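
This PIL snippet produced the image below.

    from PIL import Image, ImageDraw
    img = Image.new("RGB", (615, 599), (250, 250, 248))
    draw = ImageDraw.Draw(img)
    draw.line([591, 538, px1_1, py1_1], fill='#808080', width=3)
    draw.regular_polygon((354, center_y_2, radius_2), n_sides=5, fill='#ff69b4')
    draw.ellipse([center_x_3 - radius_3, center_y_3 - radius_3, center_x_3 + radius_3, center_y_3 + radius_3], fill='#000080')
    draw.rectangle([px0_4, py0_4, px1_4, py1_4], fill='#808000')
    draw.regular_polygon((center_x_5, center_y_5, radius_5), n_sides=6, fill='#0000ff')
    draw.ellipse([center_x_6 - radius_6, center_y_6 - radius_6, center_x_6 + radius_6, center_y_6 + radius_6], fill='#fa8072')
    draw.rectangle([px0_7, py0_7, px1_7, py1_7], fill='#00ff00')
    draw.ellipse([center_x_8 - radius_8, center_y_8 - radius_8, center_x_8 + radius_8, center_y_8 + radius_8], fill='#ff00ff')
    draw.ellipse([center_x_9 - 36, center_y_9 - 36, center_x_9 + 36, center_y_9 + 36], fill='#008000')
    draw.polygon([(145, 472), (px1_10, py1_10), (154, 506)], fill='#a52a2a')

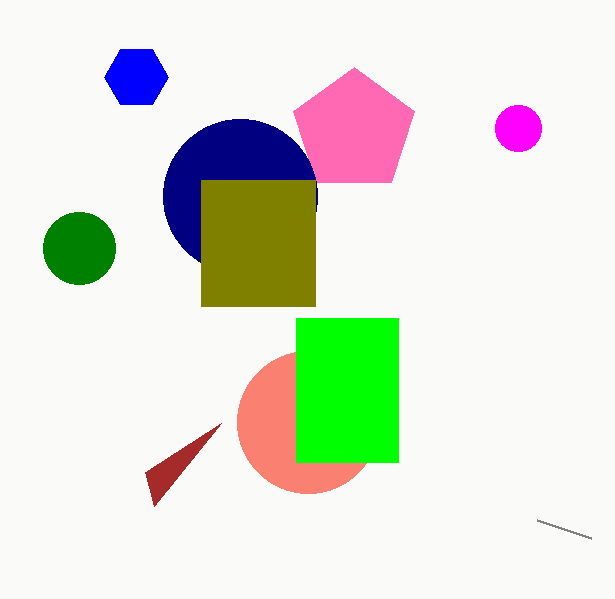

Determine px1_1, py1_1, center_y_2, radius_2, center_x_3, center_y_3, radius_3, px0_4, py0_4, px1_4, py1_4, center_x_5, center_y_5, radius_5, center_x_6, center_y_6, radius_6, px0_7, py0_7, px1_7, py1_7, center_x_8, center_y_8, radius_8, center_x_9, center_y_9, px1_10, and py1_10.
px1_1 = 537
py1_1 = 520
center_y_2 = 131
radius_2 = 64
center_x_3 = 240
center_y_3 = 196
radius_3 = 77
px0_4 = 201
py0_4 = 180
px1_4 = 315
py1_4 = 306
center_x_5 = 136
center_y_5 = 77
radius_5 = 32
center_x_6 = 308
center_y_6 = 422
radius_6 = 71
px0_7 = 296
py0_7 = 318
px1_7 = 398
py1_7 = 462
center_x_8 = 518
center_y_8 = 128
radius_8 = 23
center_x_9 = 79
center_y_9 = 248
px1_10 = 221
py1_10 = 423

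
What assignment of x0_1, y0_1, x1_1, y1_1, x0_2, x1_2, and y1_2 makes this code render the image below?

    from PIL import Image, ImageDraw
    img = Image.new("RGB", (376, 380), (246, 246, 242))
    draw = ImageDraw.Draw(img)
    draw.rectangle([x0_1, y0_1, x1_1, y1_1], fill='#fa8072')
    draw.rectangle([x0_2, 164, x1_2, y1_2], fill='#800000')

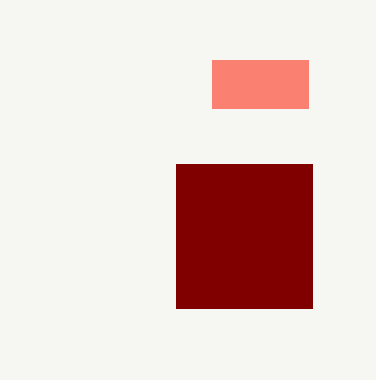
x0_1 = 212, y0_1 = 60, x1_1 = 308, y1_1 = 108, x0_2 = 176, x1_2 = 312, y1_2 = 308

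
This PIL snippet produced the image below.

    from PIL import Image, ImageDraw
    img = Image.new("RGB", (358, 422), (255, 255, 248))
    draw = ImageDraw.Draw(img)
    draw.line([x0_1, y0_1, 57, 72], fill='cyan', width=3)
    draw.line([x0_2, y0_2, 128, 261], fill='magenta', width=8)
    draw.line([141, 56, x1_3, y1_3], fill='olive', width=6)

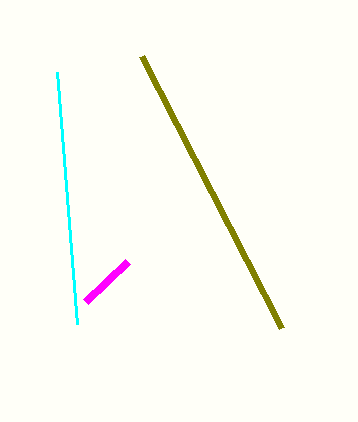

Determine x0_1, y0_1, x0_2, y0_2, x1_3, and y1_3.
x0_1 = 77, y0_1 = 324, x0_2 = 86, y0_2 = 301, x1_3 = 281, y1_3 = 328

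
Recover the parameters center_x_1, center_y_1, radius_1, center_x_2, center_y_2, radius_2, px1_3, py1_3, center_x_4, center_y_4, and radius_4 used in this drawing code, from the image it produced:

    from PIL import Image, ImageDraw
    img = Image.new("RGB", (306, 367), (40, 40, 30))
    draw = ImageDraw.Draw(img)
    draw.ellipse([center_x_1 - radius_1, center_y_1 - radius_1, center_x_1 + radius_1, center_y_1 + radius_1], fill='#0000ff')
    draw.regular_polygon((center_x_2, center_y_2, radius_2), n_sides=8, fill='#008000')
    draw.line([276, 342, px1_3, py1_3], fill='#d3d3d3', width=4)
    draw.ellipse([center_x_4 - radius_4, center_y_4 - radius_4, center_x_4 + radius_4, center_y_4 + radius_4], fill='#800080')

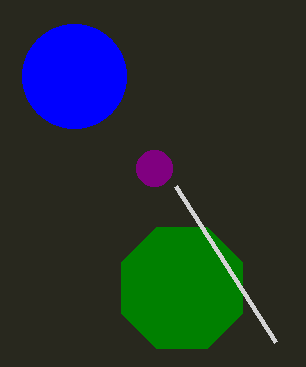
center_x_1 = 74
center_y_1 = 76
radius_1 = 52
center_x_2 = 182
center_y_2 = 288
radius_2 = 66
px1_3 = 176
py1_3 = 186
center_x_4 = 154
center_y_4 = 168
radius_4 = 18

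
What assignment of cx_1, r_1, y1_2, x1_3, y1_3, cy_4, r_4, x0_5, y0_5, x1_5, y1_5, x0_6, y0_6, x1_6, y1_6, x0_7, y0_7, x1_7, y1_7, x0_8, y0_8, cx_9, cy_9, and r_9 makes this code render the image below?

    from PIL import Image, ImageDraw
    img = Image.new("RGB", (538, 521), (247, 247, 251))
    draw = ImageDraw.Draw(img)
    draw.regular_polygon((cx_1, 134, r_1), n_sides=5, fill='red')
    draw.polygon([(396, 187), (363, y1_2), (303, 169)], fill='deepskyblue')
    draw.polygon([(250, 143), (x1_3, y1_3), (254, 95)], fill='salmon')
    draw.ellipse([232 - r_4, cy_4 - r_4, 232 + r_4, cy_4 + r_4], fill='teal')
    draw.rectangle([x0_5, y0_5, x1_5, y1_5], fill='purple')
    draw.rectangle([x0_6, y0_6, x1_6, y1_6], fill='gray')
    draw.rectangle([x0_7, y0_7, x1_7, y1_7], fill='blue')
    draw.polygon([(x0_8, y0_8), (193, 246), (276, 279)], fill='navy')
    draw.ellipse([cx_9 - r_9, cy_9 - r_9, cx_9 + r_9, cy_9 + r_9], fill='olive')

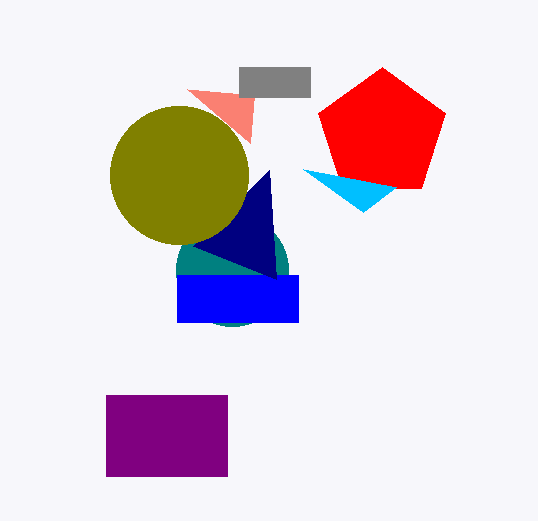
cx_1 = 382; r_1 = 67; y1_2 = 212; x1_3 = 187; y1_3 = 89; cy_4 = 270; r_4 = 56; x0_5 = 106; y0_5 = 395; x1_5 = 227; y1_5 = 476; x0_6 = 239; y0_6 = 67; x1_6 = 310; y1_6 = 97; x0_7 = 177; y0_7 = 275; x1_7 = 298; y1_7 = 322; x0_8 = 269; y0_8 = 170; cx_9 = 179; cy_9 = 175; r_9 = 69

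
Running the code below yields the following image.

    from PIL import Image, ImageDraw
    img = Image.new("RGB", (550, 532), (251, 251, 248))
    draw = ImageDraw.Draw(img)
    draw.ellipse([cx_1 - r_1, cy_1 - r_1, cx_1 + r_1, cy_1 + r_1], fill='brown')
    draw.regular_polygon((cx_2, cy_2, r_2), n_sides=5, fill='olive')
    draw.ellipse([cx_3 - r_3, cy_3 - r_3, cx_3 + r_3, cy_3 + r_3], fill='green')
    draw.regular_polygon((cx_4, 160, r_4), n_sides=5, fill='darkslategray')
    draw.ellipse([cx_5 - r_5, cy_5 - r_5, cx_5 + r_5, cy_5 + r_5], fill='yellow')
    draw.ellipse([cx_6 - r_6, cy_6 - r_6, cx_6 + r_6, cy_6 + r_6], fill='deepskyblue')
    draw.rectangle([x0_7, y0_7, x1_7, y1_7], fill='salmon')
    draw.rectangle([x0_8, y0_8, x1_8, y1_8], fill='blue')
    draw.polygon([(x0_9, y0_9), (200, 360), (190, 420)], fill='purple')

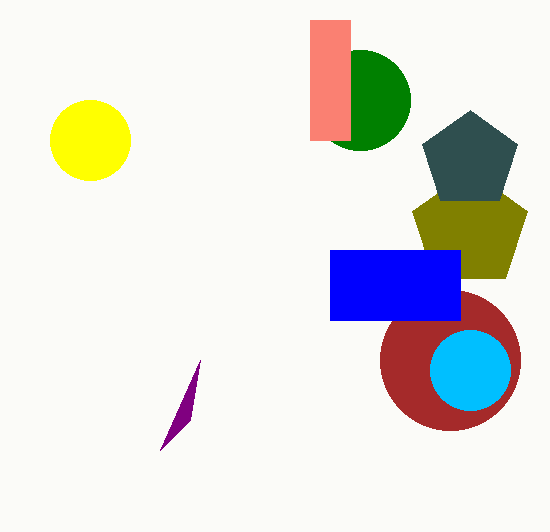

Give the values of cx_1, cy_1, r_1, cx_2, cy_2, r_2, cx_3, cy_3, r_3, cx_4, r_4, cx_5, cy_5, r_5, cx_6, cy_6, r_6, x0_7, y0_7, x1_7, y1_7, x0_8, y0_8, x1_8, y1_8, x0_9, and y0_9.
cx_1 = 450
cy_1 = 360
r_1 = 70
cx_2 = 470
cy_2 = 230
r_2 = 60
cx_3 = 360
cy_3 = 100
r_3 = 50
cx_4 = 470
r_4 = 50
cx_5 = 90
cy_5 = 140
r_5 = 40
cx_6 = 470
cy_6 = 370
r_6 = 40
x0_7 = 310
y0_7 = 20
x1_7 = 350
y1_7 = 140
x0_8 = 330
y0_8 = 250
x1_8 = 460
y1_8 = 320
x0_9 = 160
y0_9 = 450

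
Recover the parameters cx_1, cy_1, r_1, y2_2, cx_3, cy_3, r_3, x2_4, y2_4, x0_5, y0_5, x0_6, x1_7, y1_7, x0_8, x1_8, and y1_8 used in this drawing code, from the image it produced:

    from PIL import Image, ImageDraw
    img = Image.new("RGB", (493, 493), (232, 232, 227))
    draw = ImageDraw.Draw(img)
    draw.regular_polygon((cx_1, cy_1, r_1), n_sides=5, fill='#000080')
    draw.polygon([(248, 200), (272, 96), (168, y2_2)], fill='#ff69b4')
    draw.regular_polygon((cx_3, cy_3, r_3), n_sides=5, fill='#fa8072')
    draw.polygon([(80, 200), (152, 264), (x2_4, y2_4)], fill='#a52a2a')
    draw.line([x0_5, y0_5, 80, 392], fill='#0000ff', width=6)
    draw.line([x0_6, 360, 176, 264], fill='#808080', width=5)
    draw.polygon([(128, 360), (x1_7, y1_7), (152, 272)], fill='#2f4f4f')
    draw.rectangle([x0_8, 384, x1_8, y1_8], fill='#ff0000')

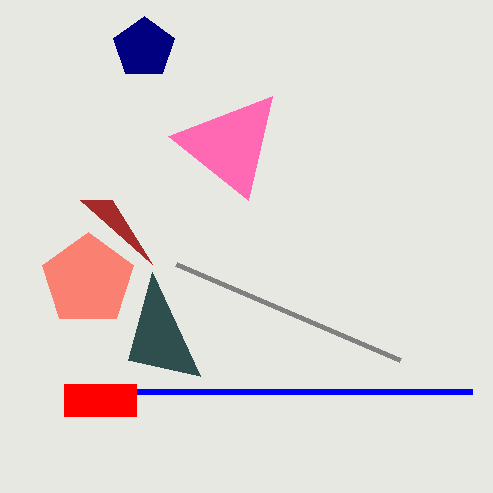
cx_1 = 144; cy_1 = 48; r_1 = 32; y2_2 = 136; cx_3 = 88; cy_3 = 280; r_3 = 48; x2_4 = 112; y2_4 = 200; x0_5 = 472; y0_5 = 392; x0_6 = 400; x1_7 = 200; y1_7 = 376; x0_8 = 64; x1_8 = 136; y1_8 = 416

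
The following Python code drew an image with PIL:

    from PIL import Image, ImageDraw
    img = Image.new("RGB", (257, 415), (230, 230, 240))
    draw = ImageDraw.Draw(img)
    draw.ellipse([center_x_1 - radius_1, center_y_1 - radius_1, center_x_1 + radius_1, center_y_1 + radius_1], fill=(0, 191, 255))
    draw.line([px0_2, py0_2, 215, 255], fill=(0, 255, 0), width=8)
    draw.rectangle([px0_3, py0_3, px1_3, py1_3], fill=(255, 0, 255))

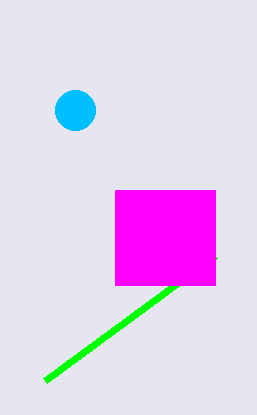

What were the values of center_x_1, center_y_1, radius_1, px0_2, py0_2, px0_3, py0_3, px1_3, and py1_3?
center_x_1 = 75, center_y_1 = 110, radius_1 = 20, px0_2 = 45, py0_2 = 380, px0_3 = 115, py0_3 = 190, px1_3 = 215, py1_3 = 285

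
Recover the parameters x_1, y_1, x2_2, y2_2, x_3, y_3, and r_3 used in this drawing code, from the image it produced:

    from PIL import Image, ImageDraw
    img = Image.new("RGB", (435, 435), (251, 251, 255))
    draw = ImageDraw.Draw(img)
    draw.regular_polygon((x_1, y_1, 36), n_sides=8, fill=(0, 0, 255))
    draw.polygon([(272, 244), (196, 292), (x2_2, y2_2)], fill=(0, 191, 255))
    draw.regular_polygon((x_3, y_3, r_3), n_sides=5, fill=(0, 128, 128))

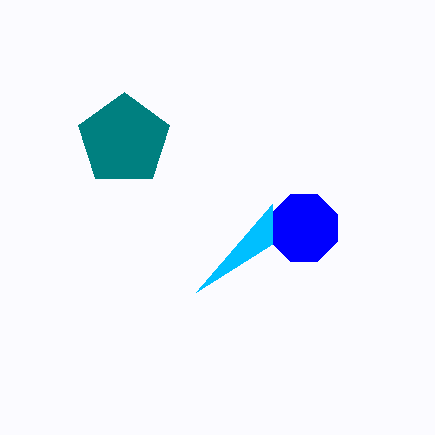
x_1 = 304; y_1 = 228; x2_2 = 272; y2_2 = 204; x_3 = 124; y_3 = 140; r_3 = 48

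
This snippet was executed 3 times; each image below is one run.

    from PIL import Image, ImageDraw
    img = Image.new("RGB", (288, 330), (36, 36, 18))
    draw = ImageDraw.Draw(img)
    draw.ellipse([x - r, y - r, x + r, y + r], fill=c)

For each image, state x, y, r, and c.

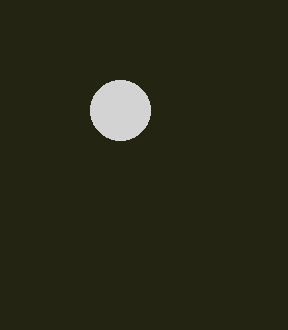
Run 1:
x = 120
y = 110
r = 30
c = 'lightgray'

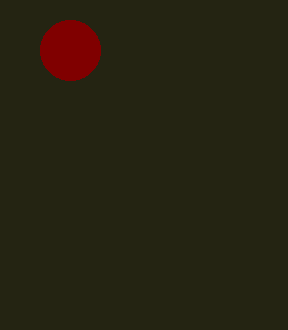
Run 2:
x = 70
y = 50
r = 30
c = 'maroon'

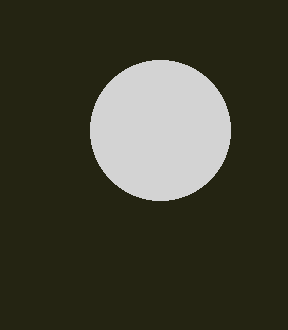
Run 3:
x = 160
y = 130
r = 70
c = 'lightgray'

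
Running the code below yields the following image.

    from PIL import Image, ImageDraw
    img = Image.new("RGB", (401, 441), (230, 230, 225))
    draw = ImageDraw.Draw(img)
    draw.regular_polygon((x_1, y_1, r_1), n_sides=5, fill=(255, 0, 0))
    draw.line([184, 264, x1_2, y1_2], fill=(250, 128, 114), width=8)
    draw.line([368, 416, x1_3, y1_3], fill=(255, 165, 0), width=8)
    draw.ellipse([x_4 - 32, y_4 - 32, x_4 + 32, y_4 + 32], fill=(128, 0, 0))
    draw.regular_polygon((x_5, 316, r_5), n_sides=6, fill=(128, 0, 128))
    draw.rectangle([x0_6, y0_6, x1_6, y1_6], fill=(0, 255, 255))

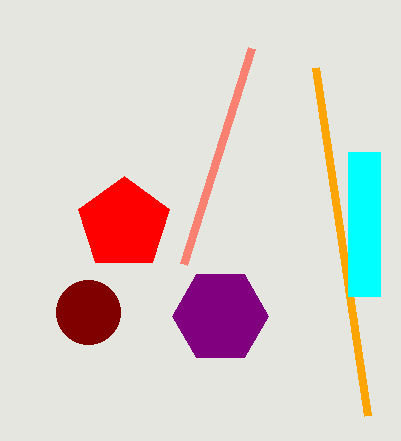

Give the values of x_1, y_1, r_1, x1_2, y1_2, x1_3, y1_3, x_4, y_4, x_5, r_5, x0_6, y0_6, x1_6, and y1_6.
x_1 = 124
y_1 = 224
r_1 = 48
x1_2 = 252
y1_2 = 48
x1_3 = 316
y1_3 = 68
x_4 = 88
y_4 = 312
x_5 = 220
r_5 = 48
x0_6 = 348
y0_6 = 152
x1_6 = 380
y1_6 = 296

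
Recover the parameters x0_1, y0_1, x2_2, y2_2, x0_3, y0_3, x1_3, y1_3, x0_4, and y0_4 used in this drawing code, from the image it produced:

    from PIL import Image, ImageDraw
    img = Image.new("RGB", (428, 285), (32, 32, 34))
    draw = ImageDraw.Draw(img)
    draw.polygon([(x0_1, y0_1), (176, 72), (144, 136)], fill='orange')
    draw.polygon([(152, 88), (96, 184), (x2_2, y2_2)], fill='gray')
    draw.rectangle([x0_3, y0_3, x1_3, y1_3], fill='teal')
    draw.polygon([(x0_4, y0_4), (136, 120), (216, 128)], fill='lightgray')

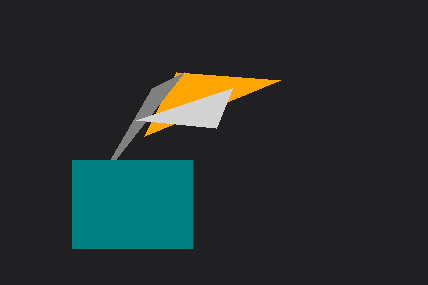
x0_1 = 280; y0_1 = 80; x2_2 = 184; y2_2 = 72; x0_3 = 72; y0_3 = 160; x1_3 = 192; y1_3 = 248; x0_4 = 232; y0_4 = 88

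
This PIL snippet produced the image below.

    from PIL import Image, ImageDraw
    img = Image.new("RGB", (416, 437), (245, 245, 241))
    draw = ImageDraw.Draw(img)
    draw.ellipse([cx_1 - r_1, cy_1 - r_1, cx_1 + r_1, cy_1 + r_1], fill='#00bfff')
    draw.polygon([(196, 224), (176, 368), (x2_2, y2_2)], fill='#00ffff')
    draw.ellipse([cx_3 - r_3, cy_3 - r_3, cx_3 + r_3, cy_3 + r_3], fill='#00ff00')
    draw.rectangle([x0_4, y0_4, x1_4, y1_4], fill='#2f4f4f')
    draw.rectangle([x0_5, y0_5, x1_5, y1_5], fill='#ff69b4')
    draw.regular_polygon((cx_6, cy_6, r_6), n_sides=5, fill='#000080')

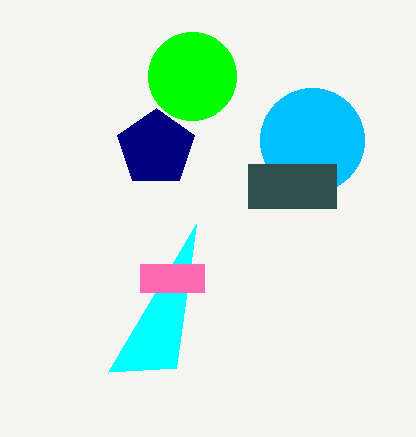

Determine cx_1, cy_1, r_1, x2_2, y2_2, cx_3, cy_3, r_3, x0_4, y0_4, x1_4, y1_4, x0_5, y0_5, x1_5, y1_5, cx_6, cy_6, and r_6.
cx_1 = 312
cy_1 = 140
r_1 = 52
x2_2 = 108
y2_2 = 372
cx_3 = 192
cy_3 = 76
r_3 = 44
x0_4 = 248
y0_4 = 164
x1_4 = 336
y1_4 = 208
x0_5 = 140
y0_5 = 264
x1_5 = 204
y1_5 = 292
cx_6 = 156
cy_6 = 148
r_6 = 40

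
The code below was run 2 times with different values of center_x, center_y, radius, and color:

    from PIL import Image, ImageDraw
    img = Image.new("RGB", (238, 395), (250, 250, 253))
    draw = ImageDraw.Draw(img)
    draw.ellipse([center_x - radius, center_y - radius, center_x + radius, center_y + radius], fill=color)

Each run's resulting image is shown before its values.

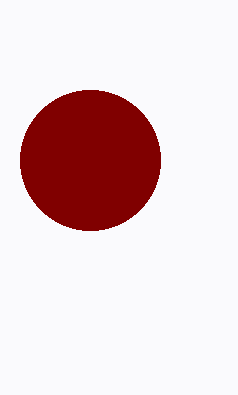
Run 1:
center_x = 90; center_y = 160; radius = 70; color = 'maroon'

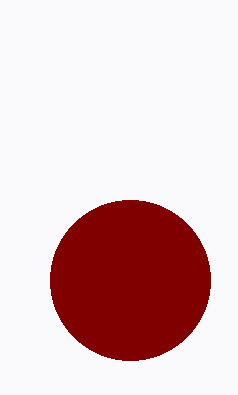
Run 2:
center_x = 130; center_y = 280; radius = 80; color = 'maroon'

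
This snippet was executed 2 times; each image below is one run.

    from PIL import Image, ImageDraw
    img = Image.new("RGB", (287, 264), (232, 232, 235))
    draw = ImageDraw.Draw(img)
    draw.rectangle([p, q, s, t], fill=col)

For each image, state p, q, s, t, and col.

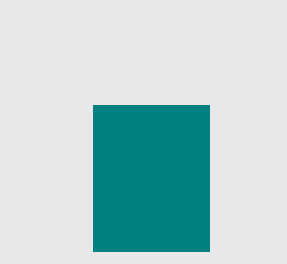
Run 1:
p = 93, q = 105, s = 209, t = 251, col = 'teal'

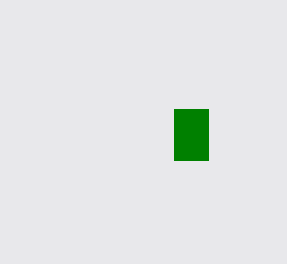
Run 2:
p = 174, q = 109, s = 208, t = 160, col = 'green'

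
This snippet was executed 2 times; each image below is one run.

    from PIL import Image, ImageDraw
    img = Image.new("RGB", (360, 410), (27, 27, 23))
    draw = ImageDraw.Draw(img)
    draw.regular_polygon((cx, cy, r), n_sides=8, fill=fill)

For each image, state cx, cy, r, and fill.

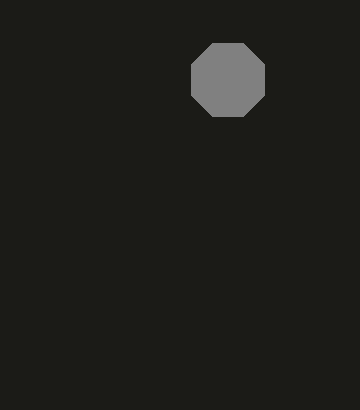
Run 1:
cx = 228; cy = 80; r = 40; fill = 'gray'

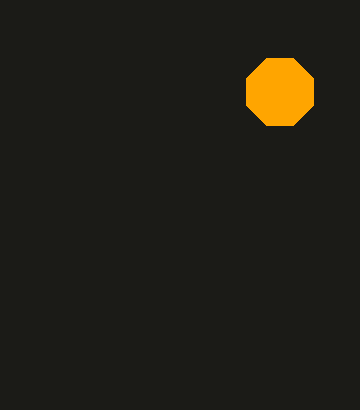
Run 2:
cx = 280
cy = 92
r = 36
fill = 'orange'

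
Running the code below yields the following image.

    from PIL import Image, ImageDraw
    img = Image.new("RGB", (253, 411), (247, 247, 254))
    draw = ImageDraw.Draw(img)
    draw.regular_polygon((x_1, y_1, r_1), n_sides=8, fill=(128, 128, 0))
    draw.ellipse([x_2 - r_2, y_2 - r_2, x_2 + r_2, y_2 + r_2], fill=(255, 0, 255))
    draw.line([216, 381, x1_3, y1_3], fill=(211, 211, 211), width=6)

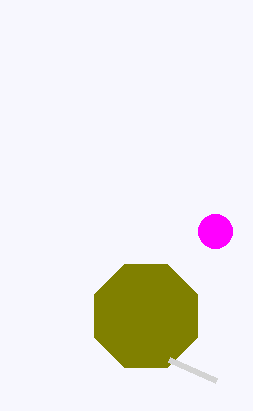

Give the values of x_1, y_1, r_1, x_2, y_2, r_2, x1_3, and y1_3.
x_1 = 146
y_1 = 316
r_1 = 56
x_2 = 215
y_2 = 231
r_2 = 17
x1_3 = 169
y1_3 = 360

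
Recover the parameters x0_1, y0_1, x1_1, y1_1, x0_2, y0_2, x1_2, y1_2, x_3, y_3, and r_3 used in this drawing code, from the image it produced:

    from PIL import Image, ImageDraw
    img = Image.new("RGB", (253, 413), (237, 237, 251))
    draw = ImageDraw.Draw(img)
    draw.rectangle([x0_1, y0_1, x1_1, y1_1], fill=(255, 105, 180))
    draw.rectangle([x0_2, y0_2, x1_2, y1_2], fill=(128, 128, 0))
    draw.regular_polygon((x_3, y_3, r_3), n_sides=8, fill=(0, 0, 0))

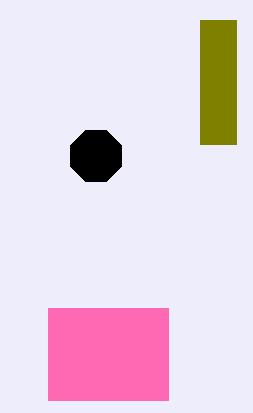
x0_1 = 48
y0_1 = 308
x1_1 = 168
y1_1 = 400
x0_2 = 200
y0_2 = 20
x1_2 = 236
y1_2 = 144
x_3 = 96
y_3 = 156
r_3 = 28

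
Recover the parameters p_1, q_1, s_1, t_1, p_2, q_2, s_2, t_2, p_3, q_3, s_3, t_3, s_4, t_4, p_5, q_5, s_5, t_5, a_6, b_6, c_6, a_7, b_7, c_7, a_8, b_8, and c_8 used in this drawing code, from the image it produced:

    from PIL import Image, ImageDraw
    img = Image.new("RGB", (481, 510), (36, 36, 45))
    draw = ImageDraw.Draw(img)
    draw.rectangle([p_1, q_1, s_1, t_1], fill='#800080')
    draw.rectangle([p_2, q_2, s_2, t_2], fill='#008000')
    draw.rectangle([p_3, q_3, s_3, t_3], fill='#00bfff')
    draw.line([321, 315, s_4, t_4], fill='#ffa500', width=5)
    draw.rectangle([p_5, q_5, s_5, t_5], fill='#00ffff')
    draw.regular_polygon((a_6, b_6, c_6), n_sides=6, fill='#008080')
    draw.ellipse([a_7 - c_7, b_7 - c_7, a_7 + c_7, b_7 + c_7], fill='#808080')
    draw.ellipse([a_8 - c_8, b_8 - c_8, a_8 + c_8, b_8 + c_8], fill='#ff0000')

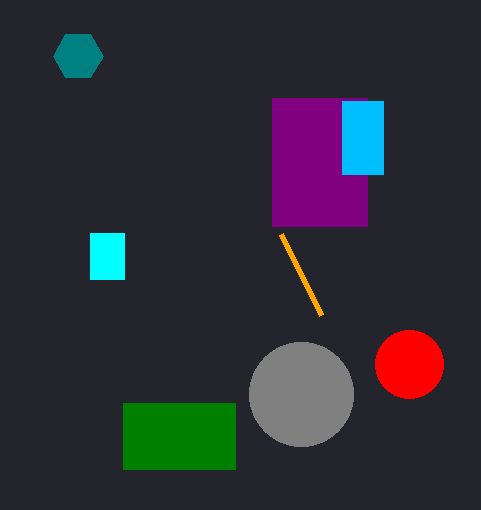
p_1 = 272, q_1 = 98, s_1 = 367, t_1 = 226, p_2 = 123, q_2 = 403, s_2 = 235, t_2 = 469, p_3 = 342, q_3 = 101, s_3 = 383, t_3 = 174, s_4 = 281, t_4 = 234, p_5 = 90, q_5 = 233, s_5 = 124, t_5 = 279, a_6 = 78, b_6 = 56, c_6 = 25, a_7 = 301, b_7 = 394, c_7 = 52, a_8 = 409, b_8 = 364, c_8 = 34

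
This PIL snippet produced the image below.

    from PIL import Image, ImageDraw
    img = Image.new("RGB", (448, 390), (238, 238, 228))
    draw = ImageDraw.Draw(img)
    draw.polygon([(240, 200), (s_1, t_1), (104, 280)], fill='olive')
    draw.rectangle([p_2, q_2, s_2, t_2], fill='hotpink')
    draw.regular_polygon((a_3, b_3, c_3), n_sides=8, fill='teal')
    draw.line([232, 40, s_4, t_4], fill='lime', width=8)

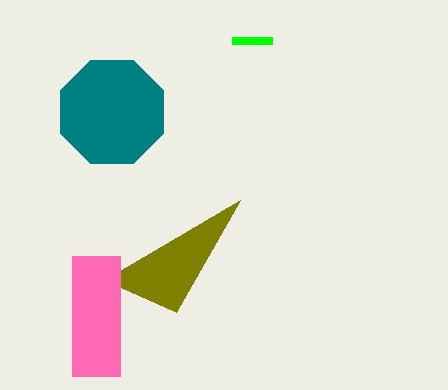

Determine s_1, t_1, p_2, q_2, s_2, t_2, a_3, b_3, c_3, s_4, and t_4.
s_1 = 176
t_1 = 312
p_2 = 72
q_2 = 256
s_2 = 120
t_2 = 376
a_3 = 112
b_3 = 112
c_3 = 56
s_4 = 272
t_4 = 40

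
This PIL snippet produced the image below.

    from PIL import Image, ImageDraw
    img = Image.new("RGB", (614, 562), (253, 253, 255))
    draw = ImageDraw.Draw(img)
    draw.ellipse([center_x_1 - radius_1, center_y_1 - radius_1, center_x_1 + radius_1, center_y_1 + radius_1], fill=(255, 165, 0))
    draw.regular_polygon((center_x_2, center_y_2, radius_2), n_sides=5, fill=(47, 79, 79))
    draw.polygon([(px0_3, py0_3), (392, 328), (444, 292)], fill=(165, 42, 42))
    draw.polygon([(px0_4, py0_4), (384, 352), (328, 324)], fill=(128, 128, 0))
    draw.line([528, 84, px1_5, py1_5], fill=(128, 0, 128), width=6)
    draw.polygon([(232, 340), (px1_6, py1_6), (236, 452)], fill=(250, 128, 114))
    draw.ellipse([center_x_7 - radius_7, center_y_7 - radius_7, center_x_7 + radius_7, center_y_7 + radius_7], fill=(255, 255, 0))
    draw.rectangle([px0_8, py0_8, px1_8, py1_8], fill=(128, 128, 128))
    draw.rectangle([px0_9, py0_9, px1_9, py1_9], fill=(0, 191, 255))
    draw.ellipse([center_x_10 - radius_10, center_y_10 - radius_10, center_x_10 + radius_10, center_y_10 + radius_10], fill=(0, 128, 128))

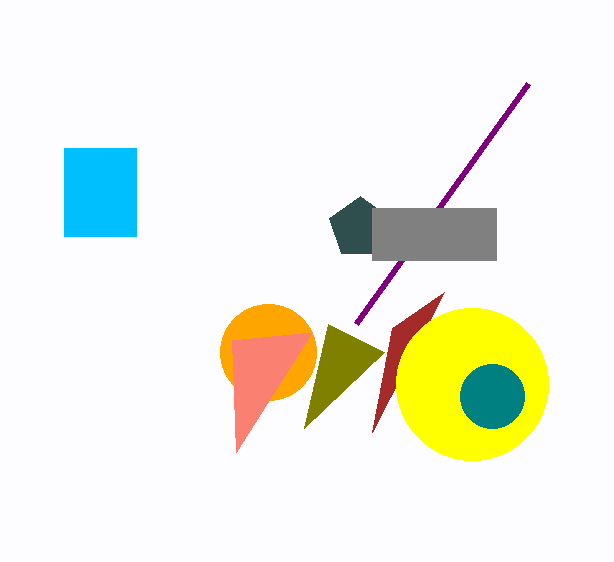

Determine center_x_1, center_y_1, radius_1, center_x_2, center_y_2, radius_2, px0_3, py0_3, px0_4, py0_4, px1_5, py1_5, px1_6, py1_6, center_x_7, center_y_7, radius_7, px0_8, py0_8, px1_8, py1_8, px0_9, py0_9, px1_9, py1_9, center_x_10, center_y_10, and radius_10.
center_x_1 = 268; center_y_1 = 352; radius_1 = 48; center_x_2 = 360; center_y_2 = 228; radius_2 = 32; px0_3 = 372; py0_3 = 432; px0_4 = 304; py0_4 = 428; px1_5 = 356; py1_5 = 324; px1_6 = 312; py1_6 = 332; center_x_7 = 472; center_y_7 = 384; radius_7 = 76; px0_8 = 372; py0_8 = 208; px1_8 = 496; py1_8 = 260; px0_9 = 64; py0_9 = 148; px1_9 = 136; py1_9 = 236; center_x_10 = 492; center_y_10 = 396; radius_10 = 32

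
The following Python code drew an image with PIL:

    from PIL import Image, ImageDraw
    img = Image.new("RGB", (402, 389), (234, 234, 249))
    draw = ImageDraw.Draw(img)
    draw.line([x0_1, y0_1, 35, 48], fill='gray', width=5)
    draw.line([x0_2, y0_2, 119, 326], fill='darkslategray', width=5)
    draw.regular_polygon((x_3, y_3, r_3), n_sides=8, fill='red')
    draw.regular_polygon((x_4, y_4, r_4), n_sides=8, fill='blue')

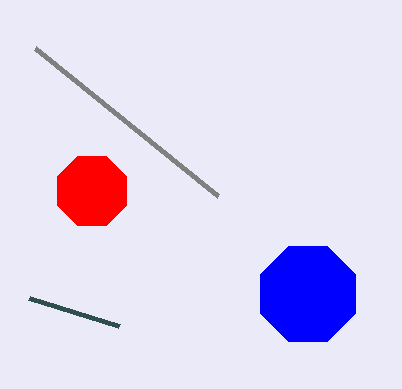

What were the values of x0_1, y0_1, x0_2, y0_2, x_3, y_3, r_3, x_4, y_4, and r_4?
x0_1 = 218, y0_1 = 196, x0_2 = 29, y0_2 = 298, x_3 = 92, y_3 = 191, r_3 = 37, x_4 = 308, y_4 = 294, r_4 = 51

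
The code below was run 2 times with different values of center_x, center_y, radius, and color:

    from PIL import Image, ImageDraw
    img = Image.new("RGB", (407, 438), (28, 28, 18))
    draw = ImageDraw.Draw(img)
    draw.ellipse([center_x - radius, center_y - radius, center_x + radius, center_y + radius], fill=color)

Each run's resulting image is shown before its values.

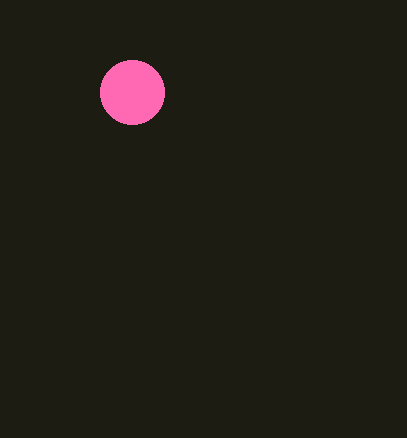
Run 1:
center_x = 132; center_y = 92; radius = 32; color = 'hotpink'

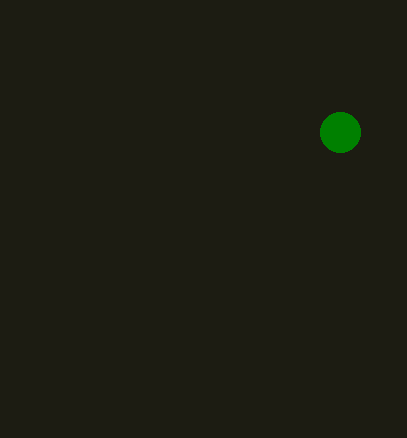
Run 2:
center_x = 340
center_y = 132
radius = 20
color = 'green'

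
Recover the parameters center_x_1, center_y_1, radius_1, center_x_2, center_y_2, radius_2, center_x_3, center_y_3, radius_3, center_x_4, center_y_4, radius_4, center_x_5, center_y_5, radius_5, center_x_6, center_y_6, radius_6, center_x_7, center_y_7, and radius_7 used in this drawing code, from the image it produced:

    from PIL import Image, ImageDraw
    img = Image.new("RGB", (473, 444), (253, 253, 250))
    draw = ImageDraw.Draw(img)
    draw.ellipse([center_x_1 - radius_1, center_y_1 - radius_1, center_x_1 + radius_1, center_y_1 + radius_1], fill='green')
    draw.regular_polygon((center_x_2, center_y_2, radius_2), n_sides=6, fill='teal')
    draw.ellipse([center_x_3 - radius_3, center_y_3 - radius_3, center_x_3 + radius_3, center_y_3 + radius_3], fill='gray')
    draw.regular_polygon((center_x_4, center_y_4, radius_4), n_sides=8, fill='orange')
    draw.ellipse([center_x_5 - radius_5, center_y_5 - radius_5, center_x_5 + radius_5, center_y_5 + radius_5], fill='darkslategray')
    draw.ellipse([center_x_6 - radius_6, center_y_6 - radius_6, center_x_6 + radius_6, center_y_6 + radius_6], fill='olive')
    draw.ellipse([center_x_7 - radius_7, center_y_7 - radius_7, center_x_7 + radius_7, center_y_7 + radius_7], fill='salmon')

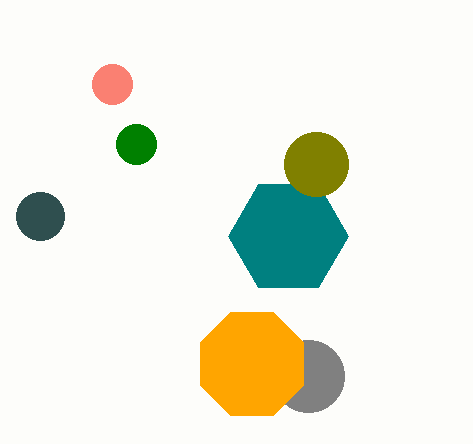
center_x_1 = 136, center_y_1 = 144, radius_1 = 20, center_x_2 = 288, center_y_2 = 236, radius_2 = 60, center_x_3 = 308, center_y_3 = 376, radius_3 = 36, center_x_4 = 252, center_y_4 = 364, radius_4 = 56, center_x_5 = 40, center_y_5 = 216, radius_5 = 24, center_x_6 = 316, center_y_6 = 164, radius_6 = 32, center_x_7 = 112, center_y_7 = 84, radius_7 = 20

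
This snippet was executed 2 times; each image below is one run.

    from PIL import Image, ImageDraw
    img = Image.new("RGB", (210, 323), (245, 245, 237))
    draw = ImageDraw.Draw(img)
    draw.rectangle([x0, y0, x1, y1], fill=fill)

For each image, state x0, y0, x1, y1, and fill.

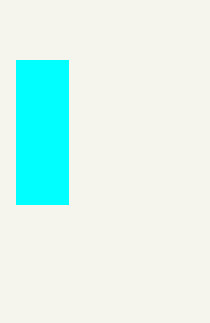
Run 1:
x0 = 16
y0 = 60
x1 = 68
y1 = 204
fill = 'cyan'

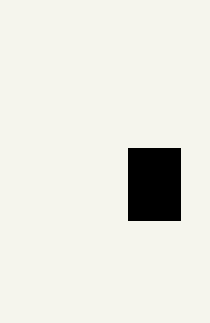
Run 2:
x0 = 128; y0 = 148; x1 = 180; y1 = 220; fill = 'black'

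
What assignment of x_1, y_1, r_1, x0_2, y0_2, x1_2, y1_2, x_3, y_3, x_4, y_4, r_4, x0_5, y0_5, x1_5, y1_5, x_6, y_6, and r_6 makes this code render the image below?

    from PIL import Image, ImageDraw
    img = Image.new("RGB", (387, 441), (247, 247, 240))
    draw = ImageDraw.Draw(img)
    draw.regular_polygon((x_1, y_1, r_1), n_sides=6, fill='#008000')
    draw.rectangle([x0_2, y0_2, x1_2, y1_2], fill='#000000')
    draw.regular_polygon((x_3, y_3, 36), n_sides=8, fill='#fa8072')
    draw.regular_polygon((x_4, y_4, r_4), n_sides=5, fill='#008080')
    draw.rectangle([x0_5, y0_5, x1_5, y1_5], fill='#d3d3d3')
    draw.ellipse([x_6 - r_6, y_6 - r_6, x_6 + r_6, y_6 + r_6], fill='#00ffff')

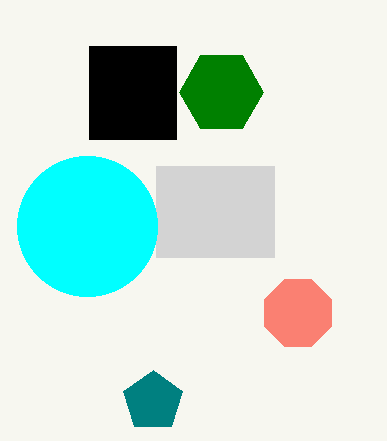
x_1 = 221
y_1 = 92
r_1 = 42
x0_2 = 89
y0_2 = 46
x1_2 = 176
y1_2 = 139
x_3 = 298
y_3 = 313
x_4 = 153
y_4 = 401
r_4 = 31
x0_5 = 156
y0_5 = 166
x1_5 = 274
y1_5 = 257
x_6 = 87
y_6 = 226
r_6 = 70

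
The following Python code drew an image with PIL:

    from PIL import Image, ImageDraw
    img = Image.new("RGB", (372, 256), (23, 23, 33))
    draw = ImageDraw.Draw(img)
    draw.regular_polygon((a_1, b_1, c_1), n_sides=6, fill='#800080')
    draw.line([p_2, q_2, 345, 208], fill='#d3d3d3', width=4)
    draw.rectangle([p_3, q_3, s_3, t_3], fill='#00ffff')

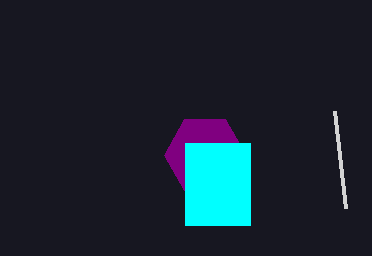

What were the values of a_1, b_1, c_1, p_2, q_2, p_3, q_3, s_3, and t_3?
a_1 = 205, b_1 = 155, c_1 = 41, p_2 = 334, q_2 = 111, p_3 = 185, q_3 = 143, s_3 = 250, t_3 = 225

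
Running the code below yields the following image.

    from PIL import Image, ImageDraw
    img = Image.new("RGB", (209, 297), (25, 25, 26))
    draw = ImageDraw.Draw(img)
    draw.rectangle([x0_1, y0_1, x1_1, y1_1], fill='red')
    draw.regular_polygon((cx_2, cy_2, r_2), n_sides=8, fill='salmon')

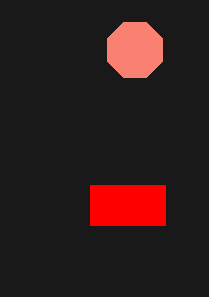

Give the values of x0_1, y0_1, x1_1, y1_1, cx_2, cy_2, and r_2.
x0_1 = 90
y0_1 = 185
x1_1 = 165
y1_1 = 225
cx_2 = 135
cy_2 = 50
r_2 = 30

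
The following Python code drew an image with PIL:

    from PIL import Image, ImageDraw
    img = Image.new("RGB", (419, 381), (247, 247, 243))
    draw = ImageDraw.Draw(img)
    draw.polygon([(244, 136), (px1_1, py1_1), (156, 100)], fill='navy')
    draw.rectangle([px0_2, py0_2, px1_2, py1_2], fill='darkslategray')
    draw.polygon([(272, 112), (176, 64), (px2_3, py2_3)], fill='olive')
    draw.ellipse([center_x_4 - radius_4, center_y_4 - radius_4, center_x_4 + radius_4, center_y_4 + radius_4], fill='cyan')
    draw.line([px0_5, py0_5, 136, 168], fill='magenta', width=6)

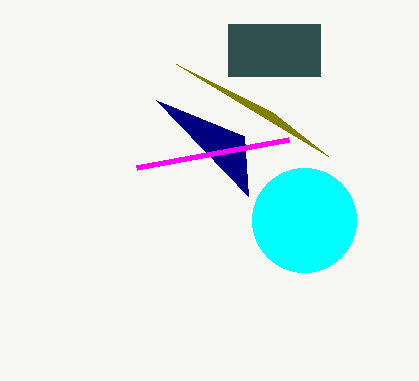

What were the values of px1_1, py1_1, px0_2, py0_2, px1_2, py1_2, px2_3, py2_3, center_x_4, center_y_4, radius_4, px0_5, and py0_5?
px1_1 = 248, py1_1 = 196, px0_2 = 228, py0_2 = 24, px1_2 = 320, py1_2 = 76, px2_3 = 328, py2_3 = 156, center_x_4 = 304, center_y_4 = 220, radius_4 = 52, px0_5 = 288, py0_5 = 140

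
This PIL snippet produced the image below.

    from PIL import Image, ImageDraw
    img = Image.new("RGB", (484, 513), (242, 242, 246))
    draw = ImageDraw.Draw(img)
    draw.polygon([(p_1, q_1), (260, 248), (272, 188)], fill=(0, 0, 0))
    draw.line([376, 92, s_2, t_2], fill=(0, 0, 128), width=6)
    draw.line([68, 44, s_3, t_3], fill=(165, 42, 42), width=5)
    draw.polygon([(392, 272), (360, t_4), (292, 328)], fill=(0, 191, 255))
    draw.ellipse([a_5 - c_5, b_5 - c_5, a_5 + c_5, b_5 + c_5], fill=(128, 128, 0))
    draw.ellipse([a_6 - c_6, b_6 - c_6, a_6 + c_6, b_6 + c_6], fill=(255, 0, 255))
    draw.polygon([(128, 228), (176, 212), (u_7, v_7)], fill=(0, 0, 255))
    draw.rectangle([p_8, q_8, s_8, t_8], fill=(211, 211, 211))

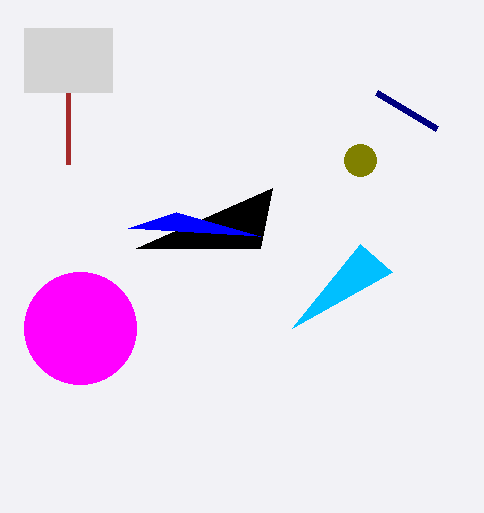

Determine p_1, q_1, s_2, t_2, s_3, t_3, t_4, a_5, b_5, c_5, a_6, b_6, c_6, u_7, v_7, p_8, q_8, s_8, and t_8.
p_1 = 136, q_1 = 248, s_2 = 436, t_2 = 128, s_3 = 68, t_3 = 164, t_4 = 244, a_5 = 360, b_5 = 160, c_5 = 16, a_6 = 80, b_6 = 328, c_6 = 56, u_7 = 260, v_7 = 236, p_8 = 24, q_8 = 28, s_8 = 112, t_8 = 92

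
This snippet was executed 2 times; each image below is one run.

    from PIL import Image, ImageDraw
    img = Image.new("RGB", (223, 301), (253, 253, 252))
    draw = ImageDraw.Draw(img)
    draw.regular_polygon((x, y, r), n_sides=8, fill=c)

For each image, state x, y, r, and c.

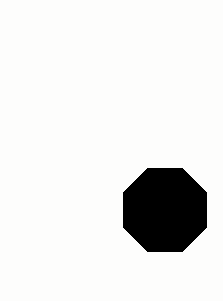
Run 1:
x = 165, y = 210, r = 45, c = 'black'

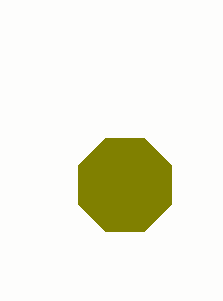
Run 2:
x = 125
y = 185
r = 50
c = 'olive'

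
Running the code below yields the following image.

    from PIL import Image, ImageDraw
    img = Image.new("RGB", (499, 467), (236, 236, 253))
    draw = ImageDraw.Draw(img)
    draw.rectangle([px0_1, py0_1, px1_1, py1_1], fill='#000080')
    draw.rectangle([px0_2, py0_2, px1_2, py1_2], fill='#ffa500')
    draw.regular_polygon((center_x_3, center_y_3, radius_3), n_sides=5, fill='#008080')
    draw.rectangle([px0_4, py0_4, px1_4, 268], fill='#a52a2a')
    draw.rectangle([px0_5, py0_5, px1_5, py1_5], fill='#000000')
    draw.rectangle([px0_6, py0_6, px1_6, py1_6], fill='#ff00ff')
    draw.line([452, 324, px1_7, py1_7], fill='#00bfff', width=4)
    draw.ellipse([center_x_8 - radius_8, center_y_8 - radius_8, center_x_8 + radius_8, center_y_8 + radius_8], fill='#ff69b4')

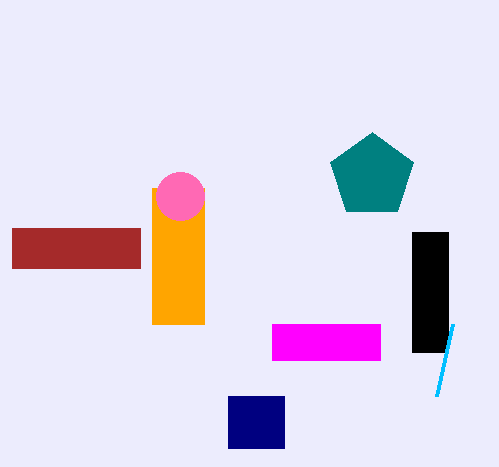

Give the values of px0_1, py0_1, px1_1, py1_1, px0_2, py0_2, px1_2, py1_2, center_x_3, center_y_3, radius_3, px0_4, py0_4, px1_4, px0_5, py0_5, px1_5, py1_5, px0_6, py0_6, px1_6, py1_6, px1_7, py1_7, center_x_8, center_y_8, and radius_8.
px0_1 = 228; py0_1 = 396; px1_1 = 284; py1_1 = 448; px0_2 = 152; py0_2 = 188; px1_2 = 204; py1_2 = 324; center_x_3 = 372; center_y_3 = 176; radius_3 = 44; px0_4 = 12; py0_4 = 228; px1_4 = 140; px0_5 = 412; py0_5 = 232; px1_5 = 448; py1_5 = 352; px0_6 = 272; py0_6 = 324; px1_6 = 380; py1_6 = 360; px1_7 = 436; py1_7 = 396; center_x_8 = 180; center_y_8 = 196; radius_8 = 24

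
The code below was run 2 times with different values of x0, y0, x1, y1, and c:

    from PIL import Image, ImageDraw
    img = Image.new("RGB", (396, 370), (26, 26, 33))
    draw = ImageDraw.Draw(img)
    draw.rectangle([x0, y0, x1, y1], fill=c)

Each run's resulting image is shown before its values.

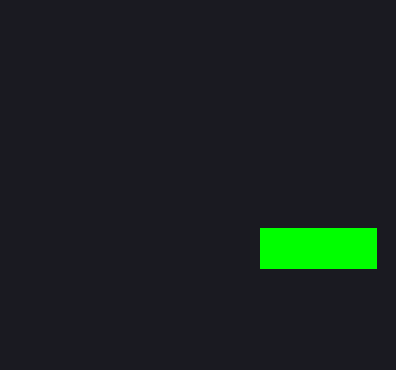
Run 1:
x0 = 260; y0 = 228; x1 = 376; y1 = 268; c = 'lime'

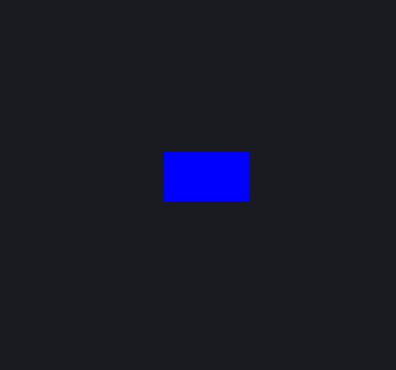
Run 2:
x0 = 164, y0 = 152, x1 = 248, y1 = 200, c = 'blue'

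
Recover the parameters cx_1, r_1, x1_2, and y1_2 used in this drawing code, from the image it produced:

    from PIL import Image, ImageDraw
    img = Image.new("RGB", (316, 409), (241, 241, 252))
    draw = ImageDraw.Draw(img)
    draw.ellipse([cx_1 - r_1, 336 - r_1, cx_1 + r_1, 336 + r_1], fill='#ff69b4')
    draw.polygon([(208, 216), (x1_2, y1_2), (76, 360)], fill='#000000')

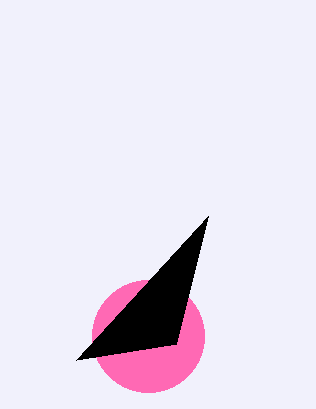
cx_1 = 148, r_1 = 56, x1_2 = 176, y1_2 = 344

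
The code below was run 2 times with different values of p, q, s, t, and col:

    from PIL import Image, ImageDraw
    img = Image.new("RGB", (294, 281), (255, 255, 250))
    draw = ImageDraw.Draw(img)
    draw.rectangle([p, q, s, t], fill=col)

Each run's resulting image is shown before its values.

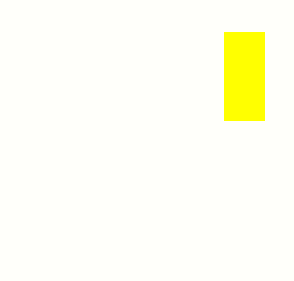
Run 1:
p = 224
q = 32
s = 264
t = 120
col = 'yellow'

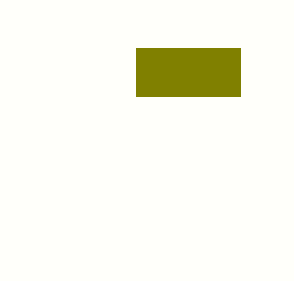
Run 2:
p = 136, q = 48, s = 240, t = 96, col = 'olive'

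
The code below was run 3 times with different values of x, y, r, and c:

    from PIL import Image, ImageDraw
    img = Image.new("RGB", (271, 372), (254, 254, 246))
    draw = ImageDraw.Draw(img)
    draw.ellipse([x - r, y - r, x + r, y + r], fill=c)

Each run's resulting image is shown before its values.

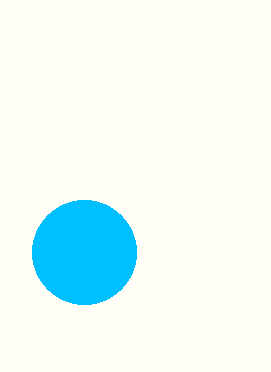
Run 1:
x = 84, y = 252, r = 52, c = 'deepskyblue'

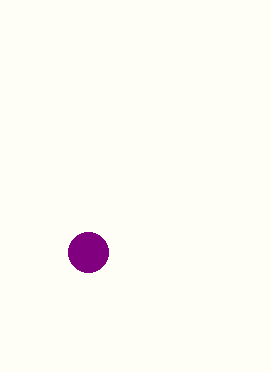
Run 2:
x = 88
y = 252
r = 20
c = 'purple'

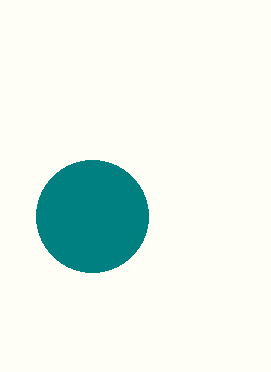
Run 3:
x = 92; y = 216; r = 56; c = 'teal'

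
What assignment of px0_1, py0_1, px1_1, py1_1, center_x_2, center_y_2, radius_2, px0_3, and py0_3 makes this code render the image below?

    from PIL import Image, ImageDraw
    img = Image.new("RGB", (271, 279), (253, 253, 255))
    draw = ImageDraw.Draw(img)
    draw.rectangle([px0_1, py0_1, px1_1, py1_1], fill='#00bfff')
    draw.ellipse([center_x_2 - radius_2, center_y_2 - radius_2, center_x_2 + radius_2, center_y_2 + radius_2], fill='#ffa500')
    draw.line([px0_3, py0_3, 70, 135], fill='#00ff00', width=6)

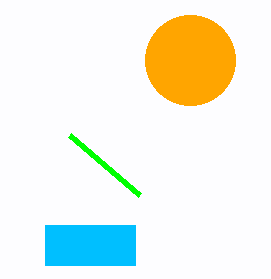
px0_1 = 45
py0_1 = 225
px1_1 = 135
py1_1 = 265
center_x_2 = 190
center_y_2 = 60
radius_2 = 45
px0_3 = 140
py0_3 = 195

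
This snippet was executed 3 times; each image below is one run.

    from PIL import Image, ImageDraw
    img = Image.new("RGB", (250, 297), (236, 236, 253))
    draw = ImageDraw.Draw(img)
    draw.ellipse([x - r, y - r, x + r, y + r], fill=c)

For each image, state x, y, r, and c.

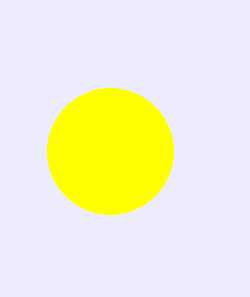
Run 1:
x = 110, y = 151, r = 63, c = 'yellow'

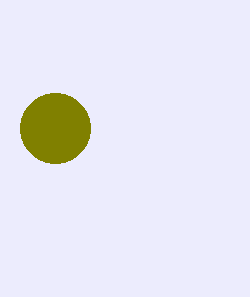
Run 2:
x = 55, y = 128, r = 35, c = 'olive'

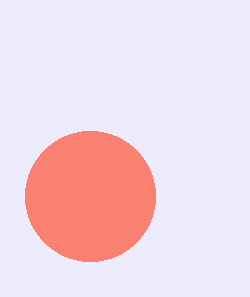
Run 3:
x = 90, y = 196, r = 65, c = 'salmon'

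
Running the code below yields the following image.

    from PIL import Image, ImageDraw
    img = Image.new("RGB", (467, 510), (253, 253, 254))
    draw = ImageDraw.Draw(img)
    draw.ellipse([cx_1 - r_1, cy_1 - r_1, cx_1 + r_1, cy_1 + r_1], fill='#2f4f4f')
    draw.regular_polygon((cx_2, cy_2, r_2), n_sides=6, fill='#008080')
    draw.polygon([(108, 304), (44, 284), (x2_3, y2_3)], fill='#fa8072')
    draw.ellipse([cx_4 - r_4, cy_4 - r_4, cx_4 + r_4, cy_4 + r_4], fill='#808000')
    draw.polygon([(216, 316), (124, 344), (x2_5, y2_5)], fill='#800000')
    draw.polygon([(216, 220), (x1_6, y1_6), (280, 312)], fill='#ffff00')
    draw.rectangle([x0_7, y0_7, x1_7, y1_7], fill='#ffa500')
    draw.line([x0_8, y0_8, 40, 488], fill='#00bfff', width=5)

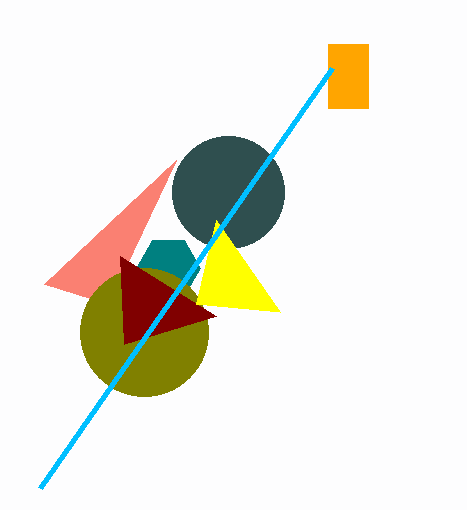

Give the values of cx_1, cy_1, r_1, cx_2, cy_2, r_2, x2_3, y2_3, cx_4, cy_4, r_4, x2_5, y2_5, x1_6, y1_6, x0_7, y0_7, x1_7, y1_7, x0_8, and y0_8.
cx_1 = 228; cy_1 = 192; r_1 = 56; cx_2 = 168; cy_2 = 268; r_2 = 32; x2_3 = 176; y2_3 = 160; cx_4 = 144; cy_4 = 332; r_4 = 64; x2_5 = 120; y2_5 = 256; x1_6 = 196; y1_6 = 304; x0_7 = 328; y0_7 = 44; x1_7 = 368; y1_7 = 108; x0_8 = 332; y0_8 = 68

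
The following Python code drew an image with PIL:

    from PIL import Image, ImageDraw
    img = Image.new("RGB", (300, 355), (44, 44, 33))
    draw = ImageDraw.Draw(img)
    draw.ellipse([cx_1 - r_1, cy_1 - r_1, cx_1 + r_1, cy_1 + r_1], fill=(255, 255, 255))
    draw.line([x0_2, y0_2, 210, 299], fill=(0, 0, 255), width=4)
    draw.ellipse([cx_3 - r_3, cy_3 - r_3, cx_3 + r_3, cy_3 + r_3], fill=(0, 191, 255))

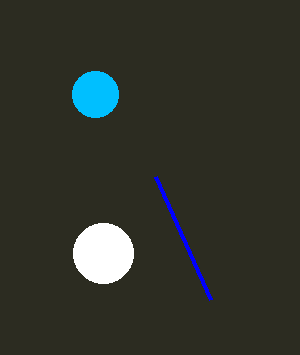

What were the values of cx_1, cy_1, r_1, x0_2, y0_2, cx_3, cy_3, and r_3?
cx_1 = 103, cy_1 = 253, r_1 = 30, x0_2 = 155, y0_2 = 176, cx_3 = 95, cy_3 = 94, r_3 = 23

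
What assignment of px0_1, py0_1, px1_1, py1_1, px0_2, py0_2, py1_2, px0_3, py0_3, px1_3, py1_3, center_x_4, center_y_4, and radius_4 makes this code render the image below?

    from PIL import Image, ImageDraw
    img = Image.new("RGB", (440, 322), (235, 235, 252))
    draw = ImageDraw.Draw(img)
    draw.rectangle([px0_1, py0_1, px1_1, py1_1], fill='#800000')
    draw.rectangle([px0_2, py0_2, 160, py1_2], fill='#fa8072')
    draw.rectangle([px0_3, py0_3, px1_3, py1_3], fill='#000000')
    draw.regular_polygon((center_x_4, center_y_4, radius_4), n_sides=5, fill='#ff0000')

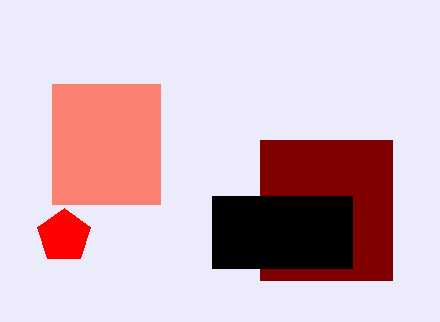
px0_1 = 260; py0_1 = 140; px1_1 = 392; py1_1 = 280; px0_2 = 52; py0_2 = 84; py1_2 = 204; px0_3 = 212; py0_3 = 196; px1_3 = 352; py1_3 = 268; center_x_4 = 64; center_y_4 = 236; radius_4 = 28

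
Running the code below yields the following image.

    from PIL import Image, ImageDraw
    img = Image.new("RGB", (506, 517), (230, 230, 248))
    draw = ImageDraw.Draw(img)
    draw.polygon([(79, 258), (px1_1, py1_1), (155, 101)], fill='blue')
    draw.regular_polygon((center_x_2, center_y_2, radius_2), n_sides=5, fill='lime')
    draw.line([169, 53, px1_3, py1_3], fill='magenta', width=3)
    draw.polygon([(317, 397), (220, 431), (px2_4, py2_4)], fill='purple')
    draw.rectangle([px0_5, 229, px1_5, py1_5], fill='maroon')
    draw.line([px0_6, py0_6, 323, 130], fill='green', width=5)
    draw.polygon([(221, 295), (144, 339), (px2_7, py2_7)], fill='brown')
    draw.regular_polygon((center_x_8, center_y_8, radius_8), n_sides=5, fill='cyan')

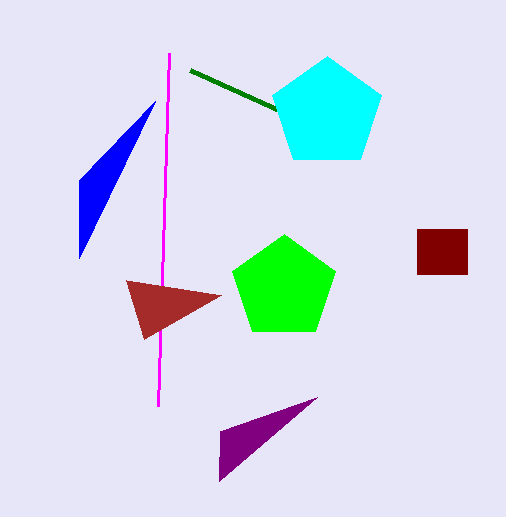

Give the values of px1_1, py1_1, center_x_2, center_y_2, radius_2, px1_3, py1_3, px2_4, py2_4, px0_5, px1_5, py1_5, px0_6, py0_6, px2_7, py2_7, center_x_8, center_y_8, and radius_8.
px1_1 = 79; py1_1 = 180; center_x_2 = 284; center_y_2 = 288; radius_2 = 54; px1_3 = 158; py1_3 = 406; px2_4 = 219; py2_4 = 481; px0_5 = 417; px1_5 = 467; py1_5 = 274; px0_6 = 190; py0_6 = 70; px2_7 = 126; py2_7 = 280; center_x_8 = 327; center_y_8 = 113; radius_8 = 57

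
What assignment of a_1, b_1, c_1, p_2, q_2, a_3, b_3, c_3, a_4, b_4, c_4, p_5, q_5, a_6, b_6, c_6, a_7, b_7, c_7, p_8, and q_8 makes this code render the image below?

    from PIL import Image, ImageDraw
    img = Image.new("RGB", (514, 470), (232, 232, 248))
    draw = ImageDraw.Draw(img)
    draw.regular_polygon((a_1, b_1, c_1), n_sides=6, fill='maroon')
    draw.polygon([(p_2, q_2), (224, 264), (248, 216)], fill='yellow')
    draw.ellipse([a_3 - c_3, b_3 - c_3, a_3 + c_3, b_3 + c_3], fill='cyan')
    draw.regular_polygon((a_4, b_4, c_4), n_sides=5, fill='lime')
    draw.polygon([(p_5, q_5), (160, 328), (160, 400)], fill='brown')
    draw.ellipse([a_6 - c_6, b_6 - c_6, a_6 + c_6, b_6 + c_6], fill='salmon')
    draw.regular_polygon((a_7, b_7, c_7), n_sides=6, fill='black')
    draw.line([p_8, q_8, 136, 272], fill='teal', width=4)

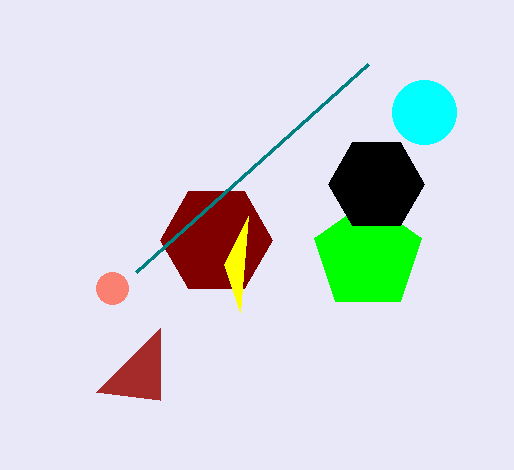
a_1 = 216; b_1 = 240; c_1 = 56; p_2 = 240; q_2 = 312; a_3 = 424; b_3 = 112; c_3 = 32; a_4 = 368; b_4 = 256; c_4 = 56; p_5 = 96; q_5 = 392; a_6 = 112; b_6 = 288; c_6 = 16; a_7 = 376; b_7 = 184; c_7 = 48; p_8 = 368; q_8 = 64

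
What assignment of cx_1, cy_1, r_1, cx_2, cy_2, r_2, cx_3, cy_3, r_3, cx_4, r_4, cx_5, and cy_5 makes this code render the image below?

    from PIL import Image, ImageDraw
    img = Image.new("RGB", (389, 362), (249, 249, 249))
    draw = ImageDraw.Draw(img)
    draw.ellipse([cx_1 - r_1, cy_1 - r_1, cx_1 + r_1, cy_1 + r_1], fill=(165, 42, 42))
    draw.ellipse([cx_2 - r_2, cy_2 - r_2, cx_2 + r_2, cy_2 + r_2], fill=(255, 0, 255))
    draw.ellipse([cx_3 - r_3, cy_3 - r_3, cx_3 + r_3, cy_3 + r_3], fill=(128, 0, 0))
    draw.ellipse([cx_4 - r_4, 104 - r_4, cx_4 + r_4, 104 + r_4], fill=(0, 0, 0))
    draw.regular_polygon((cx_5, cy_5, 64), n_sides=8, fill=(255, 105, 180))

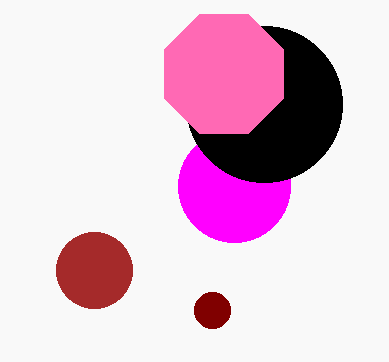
cx_1 = 94; cy_1 = 270; r_1 = 38; cx_2 = 234; cy_2 = 186; r_2 = 56; cx_3 = 212; cy_3 = 310; r_3 = 18; cx_4 = 264; r_4 = 78; cx_5 = 224; cy_5 = 74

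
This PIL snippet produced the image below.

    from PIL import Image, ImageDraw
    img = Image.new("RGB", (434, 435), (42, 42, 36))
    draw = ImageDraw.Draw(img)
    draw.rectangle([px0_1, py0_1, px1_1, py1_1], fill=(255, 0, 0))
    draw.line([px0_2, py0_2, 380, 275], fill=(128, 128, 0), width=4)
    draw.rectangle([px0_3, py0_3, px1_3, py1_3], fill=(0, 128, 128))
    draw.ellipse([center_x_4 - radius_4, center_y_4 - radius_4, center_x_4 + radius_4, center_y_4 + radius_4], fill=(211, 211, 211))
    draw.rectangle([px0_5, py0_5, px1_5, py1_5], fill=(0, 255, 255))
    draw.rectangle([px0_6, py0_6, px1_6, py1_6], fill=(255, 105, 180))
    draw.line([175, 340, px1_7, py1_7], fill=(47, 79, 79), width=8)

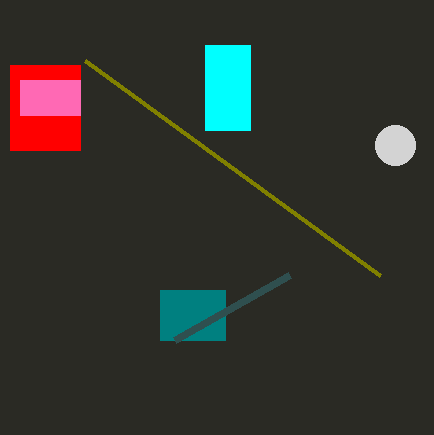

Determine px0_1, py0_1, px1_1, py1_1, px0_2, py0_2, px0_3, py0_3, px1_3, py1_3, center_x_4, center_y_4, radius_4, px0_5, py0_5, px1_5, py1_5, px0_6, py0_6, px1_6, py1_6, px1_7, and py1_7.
px0_1 = 10, py0_1 = 65, px1_1 = 80, py1_1 = 150, px0_2 = 85, py0_2 = 60, px0_3 = 160, py0_3 = 290, px1_3 = 225, py1_3 = 340, center_x_4 = 395, center_y_4 = 145, radius_4 = 20, px0_5 = 205, py0_5 = 45, px1_5 = 250, py1_5 = 130, px0_6 = 20, py0_6 = 80, px1_6 = 80, py1_6 = 115, px1_7 = 290, py1_7 = 275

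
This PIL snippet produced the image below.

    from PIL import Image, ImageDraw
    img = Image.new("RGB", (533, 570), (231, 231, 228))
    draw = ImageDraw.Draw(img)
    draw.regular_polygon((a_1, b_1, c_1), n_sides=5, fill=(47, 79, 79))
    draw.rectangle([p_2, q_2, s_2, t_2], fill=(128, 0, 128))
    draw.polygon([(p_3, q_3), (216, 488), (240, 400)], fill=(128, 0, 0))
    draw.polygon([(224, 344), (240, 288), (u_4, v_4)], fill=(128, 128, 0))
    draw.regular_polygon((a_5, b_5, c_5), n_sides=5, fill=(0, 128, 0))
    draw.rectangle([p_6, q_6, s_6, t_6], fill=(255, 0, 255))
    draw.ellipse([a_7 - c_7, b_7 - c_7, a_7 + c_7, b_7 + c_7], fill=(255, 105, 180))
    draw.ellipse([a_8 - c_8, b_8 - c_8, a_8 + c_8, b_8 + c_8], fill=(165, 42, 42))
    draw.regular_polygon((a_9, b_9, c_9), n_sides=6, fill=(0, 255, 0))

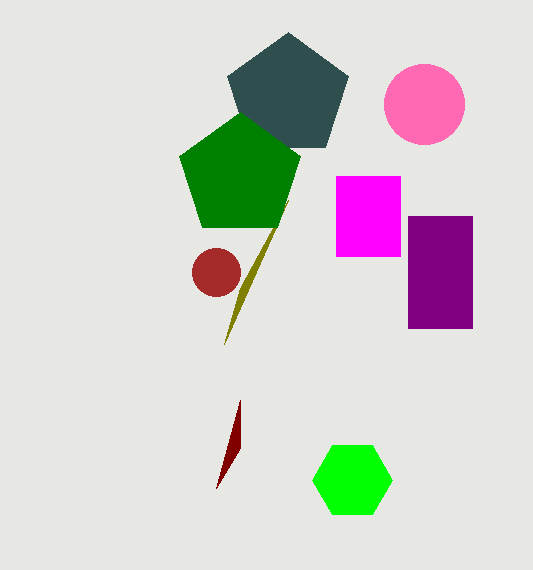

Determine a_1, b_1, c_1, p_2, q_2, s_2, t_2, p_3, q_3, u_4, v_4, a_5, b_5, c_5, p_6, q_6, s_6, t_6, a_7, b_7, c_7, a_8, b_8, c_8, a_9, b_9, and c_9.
a_1 = 288, b_1 = 96, c_1 = 64, p_2 = 408, q_2 = 216, s_2 = 472, t_2 = 328, p_3 = 240, q_3 = 448, u_4 = 288, v_4 = 200, a_5 = 240, b_5 = 176, c_5 = 64, p_6 = 336, q_6 = 176, s_6 = 400, t_6 = 256, a_7 = 424, b_7 = 104, c_7 = 40, a_8 = 216, b_8 = 272, c_8 = 24, a_9 = 352, b_9 = 480, c_9 = 40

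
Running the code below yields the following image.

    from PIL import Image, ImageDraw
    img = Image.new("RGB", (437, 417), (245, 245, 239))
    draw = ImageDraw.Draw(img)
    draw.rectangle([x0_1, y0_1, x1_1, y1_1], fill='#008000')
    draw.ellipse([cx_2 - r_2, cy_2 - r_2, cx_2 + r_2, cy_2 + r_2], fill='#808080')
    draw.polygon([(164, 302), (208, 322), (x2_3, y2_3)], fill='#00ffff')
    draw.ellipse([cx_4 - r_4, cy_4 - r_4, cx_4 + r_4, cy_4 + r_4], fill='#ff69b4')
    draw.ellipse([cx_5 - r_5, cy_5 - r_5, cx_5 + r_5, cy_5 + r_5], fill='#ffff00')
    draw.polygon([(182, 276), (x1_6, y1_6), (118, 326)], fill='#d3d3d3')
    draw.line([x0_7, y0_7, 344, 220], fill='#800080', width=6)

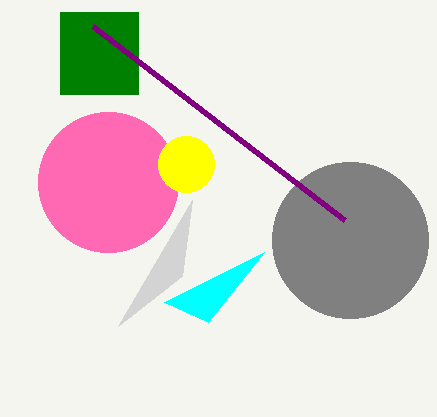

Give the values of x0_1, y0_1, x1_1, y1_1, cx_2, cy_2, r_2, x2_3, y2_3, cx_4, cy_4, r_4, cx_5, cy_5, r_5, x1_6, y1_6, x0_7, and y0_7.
x0_1 = 60
y0_1 = 12
x1_1 = 138
y1_1 = 94
cx_2 = 350
cy_2 = 240
r_2 = 78
x2_3 = 264
y2_3 = 252
cx_4 = 108
cy_4 = 182
r_4 = 70
cx_5 = 186
cy_5 = 164
r_5 = 28
x1_6 = 192
y1_6 = 200
x0_7 = 92
y0_7 = 26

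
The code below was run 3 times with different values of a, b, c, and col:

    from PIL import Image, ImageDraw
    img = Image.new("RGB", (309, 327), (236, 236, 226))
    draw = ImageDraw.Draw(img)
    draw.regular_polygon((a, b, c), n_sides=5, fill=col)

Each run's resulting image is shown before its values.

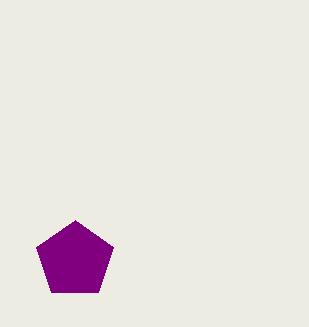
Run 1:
a = 75, b = 260, c = 40, col = 'purple'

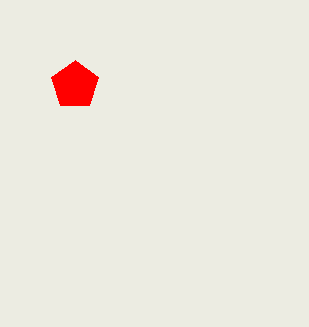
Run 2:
a = 75; b = 85; c = 25; col = 'red'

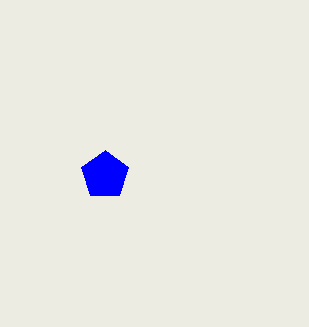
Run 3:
a = 105; b = 175; c = 25; col = 'blue'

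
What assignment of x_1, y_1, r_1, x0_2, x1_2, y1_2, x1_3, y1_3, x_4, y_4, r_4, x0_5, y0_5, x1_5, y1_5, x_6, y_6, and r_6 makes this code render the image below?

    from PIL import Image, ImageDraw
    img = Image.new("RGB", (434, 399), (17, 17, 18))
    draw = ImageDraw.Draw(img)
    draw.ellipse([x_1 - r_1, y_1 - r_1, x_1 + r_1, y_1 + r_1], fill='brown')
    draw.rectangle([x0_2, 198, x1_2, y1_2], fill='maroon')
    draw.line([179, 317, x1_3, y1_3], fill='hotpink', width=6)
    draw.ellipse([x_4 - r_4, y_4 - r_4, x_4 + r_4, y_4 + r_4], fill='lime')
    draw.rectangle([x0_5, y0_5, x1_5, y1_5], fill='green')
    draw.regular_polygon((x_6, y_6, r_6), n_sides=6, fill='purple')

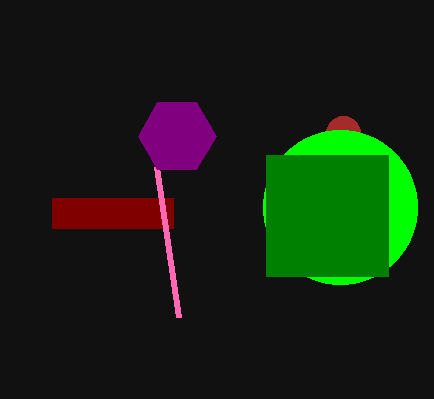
x_1 = 343, y_1 = 133, r_1 = 17, x0_2 = 52, x1_2 = 173, y1_2 = 228, x1_3 = 157, y1_3 = 167, x_4 = 340, y_4 = 207, r_4 = 77, x0_5 = 266, y0_5 = 155, x1_5 = 388, y1_5 = 276, x_6 = 177, y_6 = 136, r_6 = 39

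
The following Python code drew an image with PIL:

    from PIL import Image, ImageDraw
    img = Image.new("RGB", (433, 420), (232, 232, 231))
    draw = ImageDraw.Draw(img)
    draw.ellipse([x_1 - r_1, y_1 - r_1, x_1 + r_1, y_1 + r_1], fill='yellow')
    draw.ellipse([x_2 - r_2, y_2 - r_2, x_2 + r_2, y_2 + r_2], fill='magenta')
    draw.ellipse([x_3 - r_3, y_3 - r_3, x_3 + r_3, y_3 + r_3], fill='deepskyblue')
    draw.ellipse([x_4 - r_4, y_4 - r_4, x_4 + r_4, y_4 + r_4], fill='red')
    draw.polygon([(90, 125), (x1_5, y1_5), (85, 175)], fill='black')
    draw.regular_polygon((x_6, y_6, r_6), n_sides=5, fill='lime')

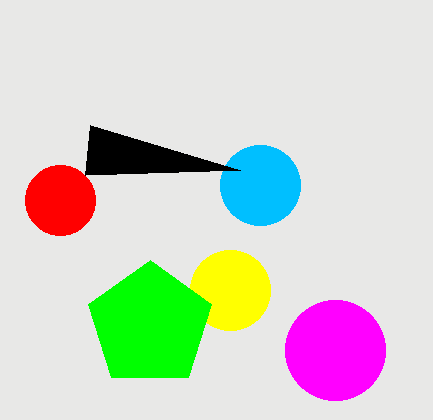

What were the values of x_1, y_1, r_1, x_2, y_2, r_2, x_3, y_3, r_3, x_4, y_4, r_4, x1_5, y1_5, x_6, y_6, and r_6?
x_1 = 230
y_1 = 290
r_1 = 40
x_2 = 335
y_2 = 350
r_2 = 50
x_3 = 260
y_3 = 185
r_3 = 40
x_4 = 60
y_4 = 200
r_4 = 35
x1_5 = 240
y1_5 = 170
x_6 = 150
y_6 = 325
r_6 = 65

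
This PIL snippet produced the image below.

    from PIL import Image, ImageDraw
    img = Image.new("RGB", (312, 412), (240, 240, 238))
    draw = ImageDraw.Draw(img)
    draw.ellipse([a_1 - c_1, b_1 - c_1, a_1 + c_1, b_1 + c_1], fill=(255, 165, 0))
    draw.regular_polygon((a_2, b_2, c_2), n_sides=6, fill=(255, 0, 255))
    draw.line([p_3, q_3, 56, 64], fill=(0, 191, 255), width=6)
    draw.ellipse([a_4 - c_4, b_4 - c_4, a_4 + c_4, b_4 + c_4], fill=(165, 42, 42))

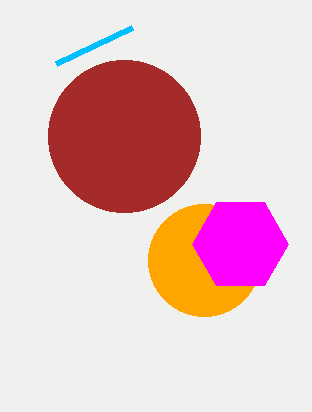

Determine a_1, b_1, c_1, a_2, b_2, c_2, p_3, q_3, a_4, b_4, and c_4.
a_1 = 204, b_1 = 260, c_1 = 56, a_2 = 240, b_2 = 244, c_2 = 48, p_3 = 132, q_3 = 28, a_4 = 124, b_4 = 136, c_4 = 76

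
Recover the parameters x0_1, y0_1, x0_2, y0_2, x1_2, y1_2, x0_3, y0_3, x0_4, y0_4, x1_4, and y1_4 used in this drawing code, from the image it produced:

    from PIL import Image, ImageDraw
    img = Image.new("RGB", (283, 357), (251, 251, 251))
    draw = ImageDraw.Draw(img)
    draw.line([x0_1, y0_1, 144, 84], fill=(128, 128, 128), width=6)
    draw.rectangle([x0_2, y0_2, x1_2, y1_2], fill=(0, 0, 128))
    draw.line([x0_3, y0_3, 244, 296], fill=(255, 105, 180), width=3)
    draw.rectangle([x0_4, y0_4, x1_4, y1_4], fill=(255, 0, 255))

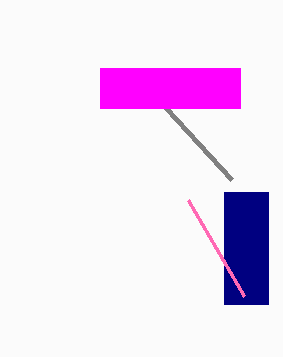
x0_1 = 232
y0_1 = 180
x0_2 = 224
y0_2 = 192
x1_2 = 268
y1_2 = 304
x0_3 = 188
y0_3 = 200
x0_4 = 100
y0_4 = 68
x1_4 = 240
y1_4 = 108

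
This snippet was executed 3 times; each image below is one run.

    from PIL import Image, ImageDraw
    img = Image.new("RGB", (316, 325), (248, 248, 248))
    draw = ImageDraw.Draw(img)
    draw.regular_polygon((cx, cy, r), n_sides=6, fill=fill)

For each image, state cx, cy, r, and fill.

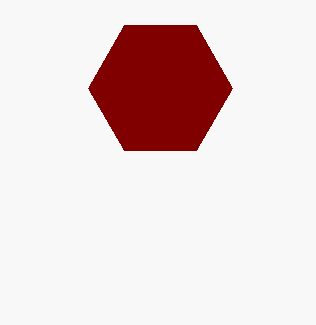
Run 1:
cx = 160; cy = 88; r = 72; fill = 'maroon'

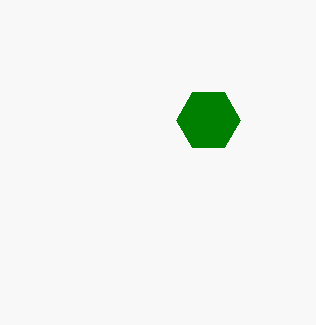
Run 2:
cx = 208
cy = 120
r = 32
fill = 'green'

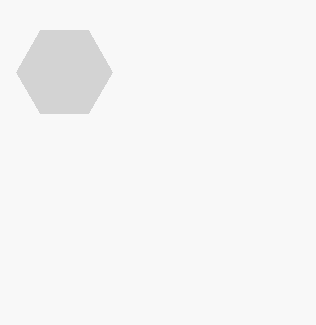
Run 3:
cx = 64; cy = 72; r = 48; fill = 'lightgray'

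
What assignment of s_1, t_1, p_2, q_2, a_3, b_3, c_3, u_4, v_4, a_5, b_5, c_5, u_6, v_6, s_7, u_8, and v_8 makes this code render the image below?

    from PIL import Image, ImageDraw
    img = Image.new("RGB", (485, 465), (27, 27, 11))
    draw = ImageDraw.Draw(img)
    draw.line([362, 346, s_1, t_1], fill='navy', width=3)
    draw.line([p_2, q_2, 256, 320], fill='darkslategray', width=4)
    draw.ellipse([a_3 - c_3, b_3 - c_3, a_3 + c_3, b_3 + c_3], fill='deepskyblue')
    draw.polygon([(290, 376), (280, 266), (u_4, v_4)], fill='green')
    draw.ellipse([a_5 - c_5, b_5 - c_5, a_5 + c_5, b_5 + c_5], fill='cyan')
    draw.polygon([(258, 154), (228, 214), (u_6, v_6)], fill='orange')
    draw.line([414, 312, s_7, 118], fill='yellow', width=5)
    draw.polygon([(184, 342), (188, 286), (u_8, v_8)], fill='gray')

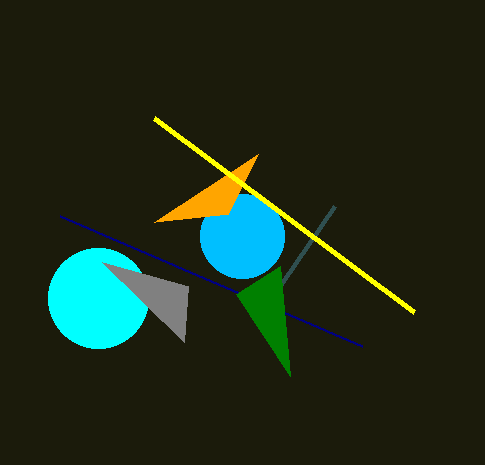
s_1 = 60; t_1 = 216; p_2 = 334; q_2 = 206; a_3 = 242; b_3 = 236; c_3 = 42; u_4 = 236; v_4 = 294; a_5 = 98; b_5 = 298; c_5 = 50; u_6 = 154; v_6 = 222; s_7 = 154; u_8 = 102; v_8 = 262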